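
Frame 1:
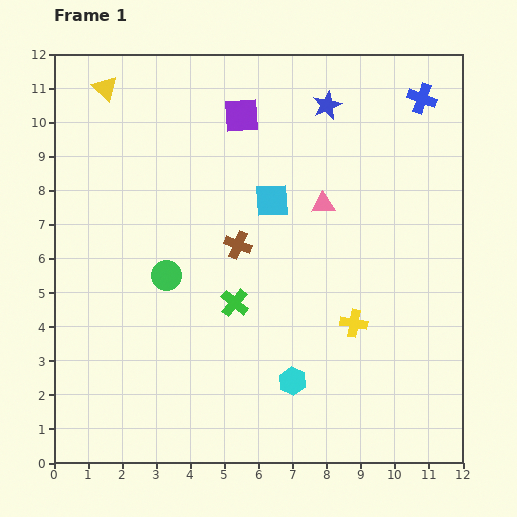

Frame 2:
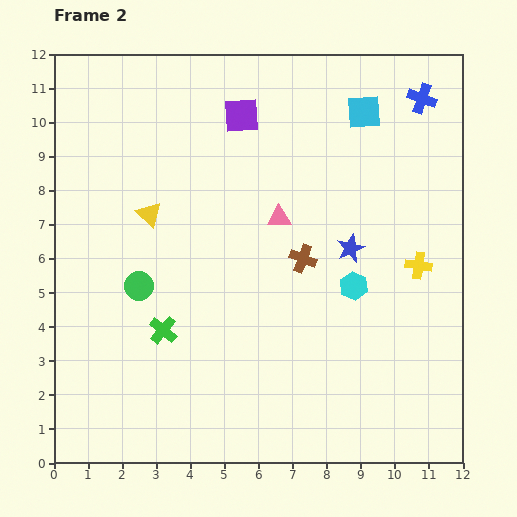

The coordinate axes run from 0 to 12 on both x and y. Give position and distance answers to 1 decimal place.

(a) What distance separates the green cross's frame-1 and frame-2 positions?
2.2

The green cross moved from (5.3, 4.7) to (3.2, 3.9), a distance of √(2.1² + 0.8²) ≈ 2.2.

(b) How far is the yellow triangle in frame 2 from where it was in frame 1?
3.9

The yellow triangle moved from (1.5, 11.0) to (2.8, 7.3), a distance of √(1.3² + 3.7²) ≈ 3.9.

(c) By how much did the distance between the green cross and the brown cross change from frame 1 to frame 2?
+2.9

Distance in frame 1: 1.7. Distance in frame 2: 4.6.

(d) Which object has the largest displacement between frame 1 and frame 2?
the blue star

(moved 4.3; next 3.9)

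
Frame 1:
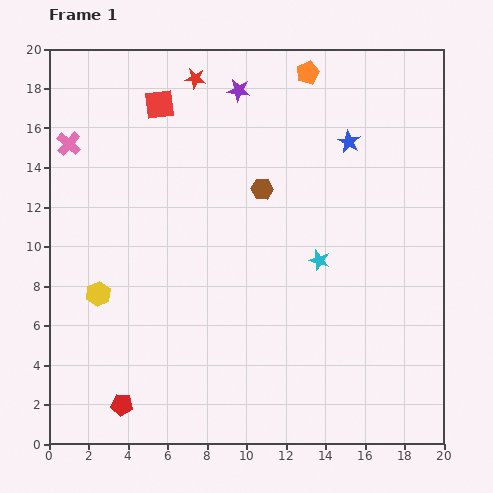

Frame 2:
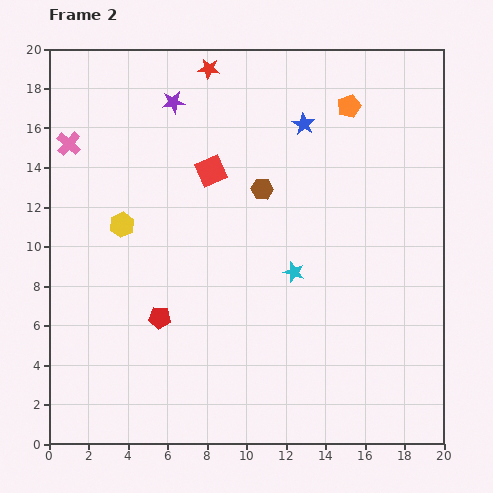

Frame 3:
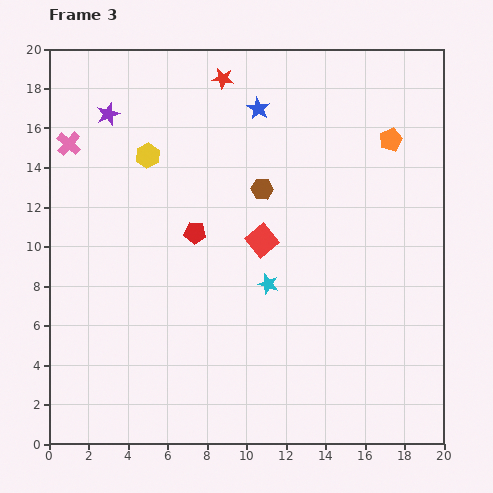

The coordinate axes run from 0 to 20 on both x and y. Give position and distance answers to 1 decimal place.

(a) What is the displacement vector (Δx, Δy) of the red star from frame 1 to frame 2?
(0.7, 0.5)

The red star was at (7.4, 18.5) in frame 1 and (8.1, 19.0) in frame 2.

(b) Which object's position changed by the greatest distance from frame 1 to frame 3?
the red pentagon

(moved 9.5; next 8.6)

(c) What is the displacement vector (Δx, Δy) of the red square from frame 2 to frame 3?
(2.6, -3.5)

The red square was at (8.2, 13.8) in frame 2 and (10.8, 10.3) in frame 3.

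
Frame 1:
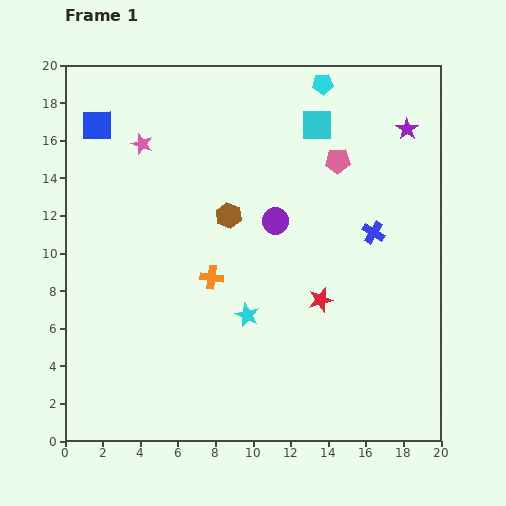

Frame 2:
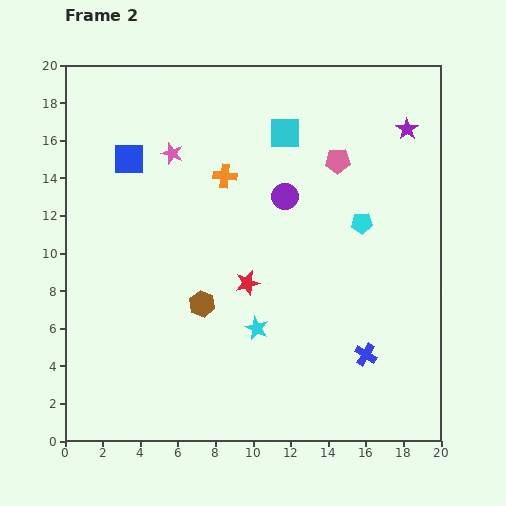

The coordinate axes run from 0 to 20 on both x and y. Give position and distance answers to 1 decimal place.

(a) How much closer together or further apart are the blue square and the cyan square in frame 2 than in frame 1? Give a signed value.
-3.3

Distance in frame 1: 11.7. Distance in frame 2: 8.4.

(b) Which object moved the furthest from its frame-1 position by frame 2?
the cyan pentagon

(moved 7.7; next 6.5)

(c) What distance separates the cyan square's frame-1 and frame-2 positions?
1.7

The cyan square moved from (13.4, 16.8) to (11.7, 16.4), a distance of √(1.7² + 0.4²) ≈ 1.7.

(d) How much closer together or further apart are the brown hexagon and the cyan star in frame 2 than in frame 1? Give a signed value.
-2.2

Distance in frame 1: 5.4. Distance in frame 2: 3.2.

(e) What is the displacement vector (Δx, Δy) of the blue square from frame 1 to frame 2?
(1.7, -1.8)

The blue square was at (1.7, 16.8) in frame 1 and (3.4, 15.0) in frame 2.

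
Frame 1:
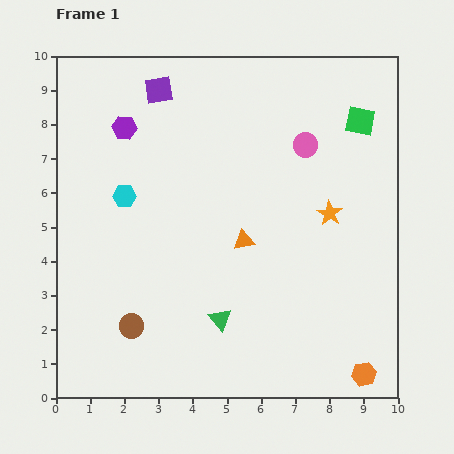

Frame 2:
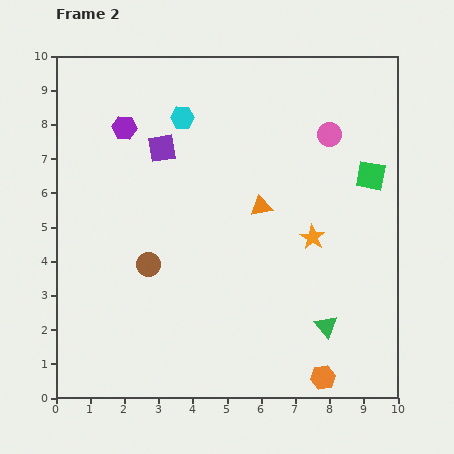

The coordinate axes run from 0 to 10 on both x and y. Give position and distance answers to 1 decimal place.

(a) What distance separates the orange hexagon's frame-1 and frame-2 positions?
1.2

The orange hexagon moved from (9.0, 0.7) to (7.8, 0.6), a distance of √(1.2² + 0.1²) ≈ 1.2.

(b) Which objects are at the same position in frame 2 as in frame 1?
the purple hexagon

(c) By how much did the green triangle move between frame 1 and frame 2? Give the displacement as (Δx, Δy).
(3.1, -0.2)

The green triangle was at (4.8, 2.3) in frame 1 and (7.9, 2.1) in frame 2.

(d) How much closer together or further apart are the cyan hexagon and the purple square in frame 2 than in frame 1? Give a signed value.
-2.2

Distance in frame 1: 3.3. Distance in frame 2: 1.1.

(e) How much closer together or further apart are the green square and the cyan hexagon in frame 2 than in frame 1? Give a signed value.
-1.4

Distance in frame 1: 7.2. Distance in frame 2: 5.8.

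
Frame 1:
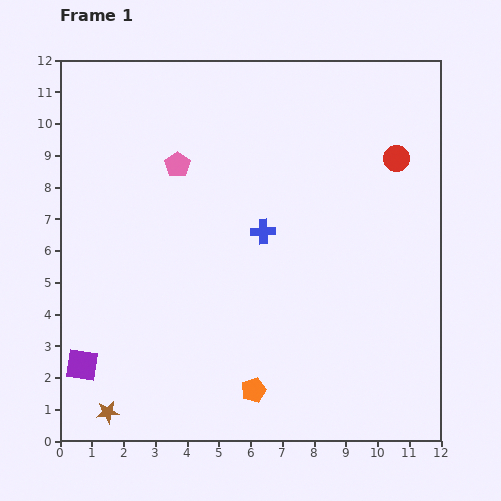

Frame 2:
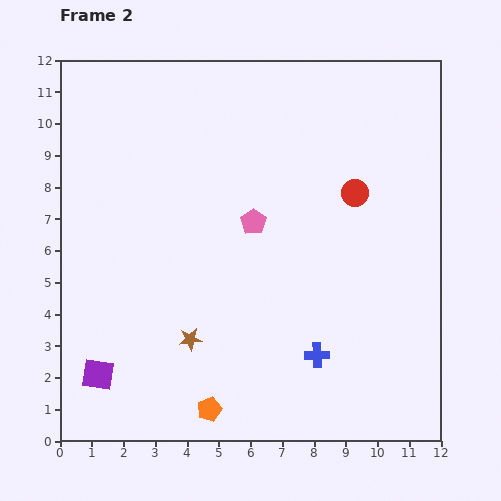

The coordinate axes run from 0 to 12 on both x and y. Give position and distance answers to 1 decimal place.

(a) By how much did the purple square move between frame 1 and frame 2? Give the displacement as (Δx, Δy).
(0.5, -0.3)

The purple square was at (0.7, 2.4) in frame 1 and (1.2, 2.1) in frame 2.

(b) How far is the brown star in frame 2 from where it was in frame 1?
3.5

The brown star moved from (1.5, 0.9) to (4.1, 3.2), a distance of √(2.6² + 2.3²) ≈ 3.5.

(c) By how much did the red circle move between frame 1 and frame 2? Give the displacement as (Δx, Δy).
(-1.3, -1.1)

The red circle was at (10.6, 8.9) in frame 1 and (9.3, 7.8) in frame 2.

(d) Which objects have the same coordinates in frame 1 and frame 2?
none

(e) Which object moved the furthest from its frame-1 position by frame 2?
the blue cross

(moved 4.3; next 3.5)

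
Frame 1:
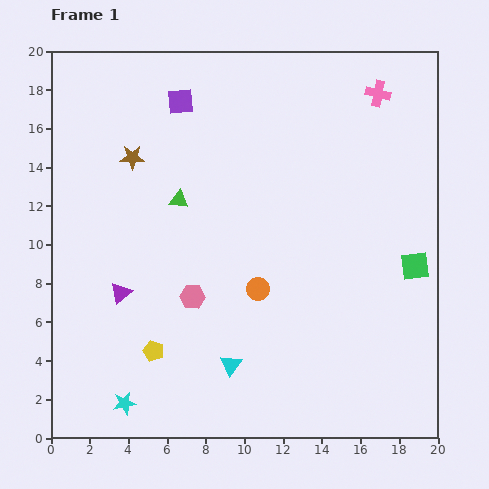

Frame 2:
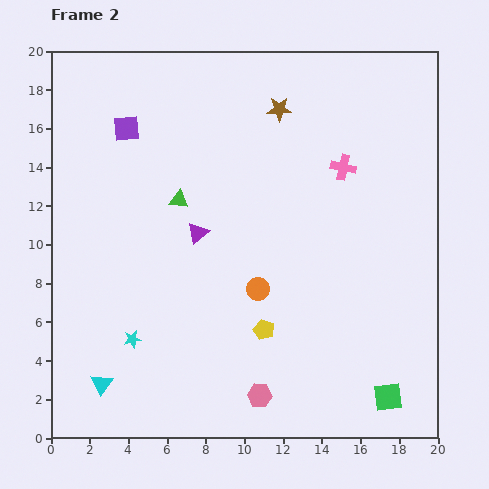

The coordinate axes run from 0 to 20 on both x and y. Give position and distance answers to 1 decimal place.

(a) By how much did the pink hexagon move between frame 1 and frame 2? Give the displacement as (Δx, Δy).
(3.5, -5.1)

The pink hexagon was at (7.3, 7.3) in frame 1 and (10.8, 2.2) in frame 2.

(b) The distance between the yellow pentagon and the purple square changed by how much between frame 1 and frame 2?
-0.4

Distance in frame 1: 13.0. Distance in frame 2: 12.6.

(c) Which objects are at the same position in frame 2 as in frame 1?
the green triangle, the orange circle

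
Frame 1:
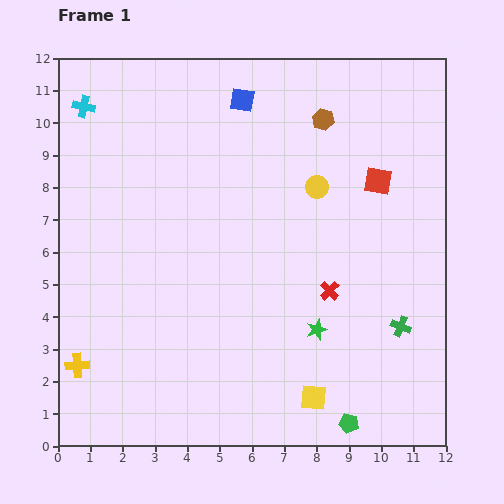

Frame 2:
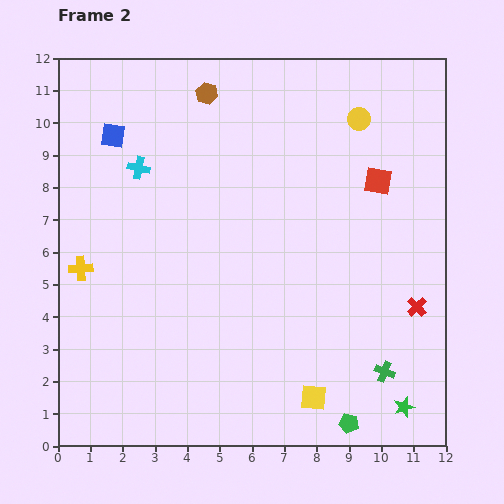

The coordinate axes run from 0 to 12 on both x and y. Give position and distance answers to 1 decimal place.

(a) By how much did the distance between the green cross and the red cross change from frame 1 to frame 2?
-0.3

Distance in frame 1: 2.5. Distance in frame 2: 2.2.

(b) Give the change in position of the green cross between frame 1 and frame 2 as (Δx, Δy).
(-0.5, -1.4)

The green cross was at (10.6, 3.7) in frame 1 and (10.1, 2.3) in frame 2.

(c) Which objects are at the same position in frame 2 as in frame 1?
the red square, the yellow square, the green pentagon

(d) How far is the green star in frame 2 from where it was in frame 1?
3.6

The green star moved from (8.0, 3.6) to (10.7, 1.2), a distance of √(2.7² + 2.4²) ≈ 3.6.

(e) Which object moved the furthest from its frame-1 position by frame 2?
the blue square

(moved 4.1; next 3.7)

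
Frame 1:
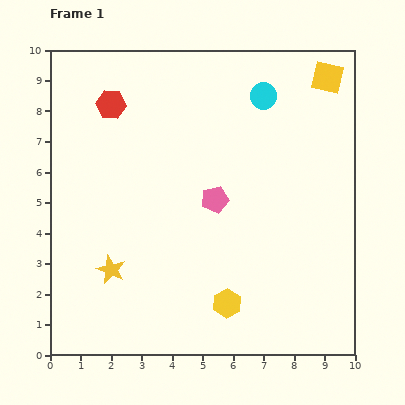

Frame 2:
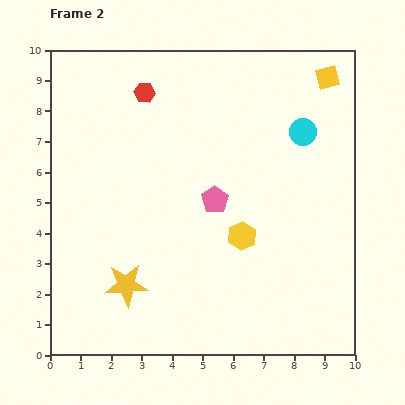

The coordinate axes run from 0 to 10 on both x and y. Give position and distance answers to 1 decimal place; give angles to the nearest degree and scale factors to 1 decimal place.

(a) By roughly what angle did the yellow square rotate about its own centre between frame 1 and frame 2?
29° counter-clockwise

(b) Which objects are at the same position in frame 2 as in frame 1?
the yellow square, the pink pentagon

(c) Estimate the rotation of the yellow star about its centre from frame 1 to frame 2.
28° counter-clockwise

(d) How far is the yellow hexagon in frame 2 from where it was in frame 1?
2.3

The yellow hexagon moved from (5.8, 1.7) to (6.3, 3.9), a distance of √(0.5² + 2.2²) ≈ 2.3.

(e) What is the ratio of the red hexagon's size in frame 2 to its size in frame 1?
0.7×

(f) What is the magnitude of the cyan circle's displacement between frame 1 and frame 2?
1.8

The cyan circle moved from (7.0, 8.5) to (8.3, 7.3), a distance of √(1.3² + 1.2²) ≈ 1.8.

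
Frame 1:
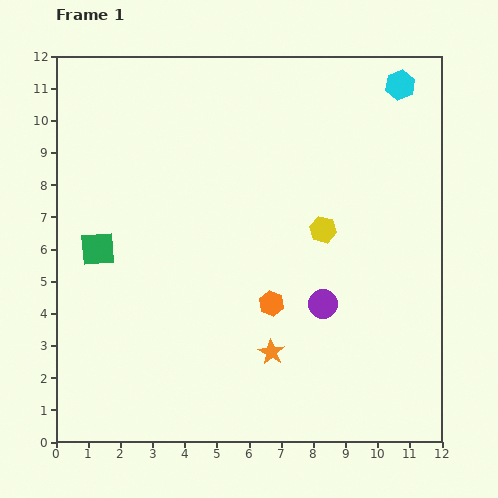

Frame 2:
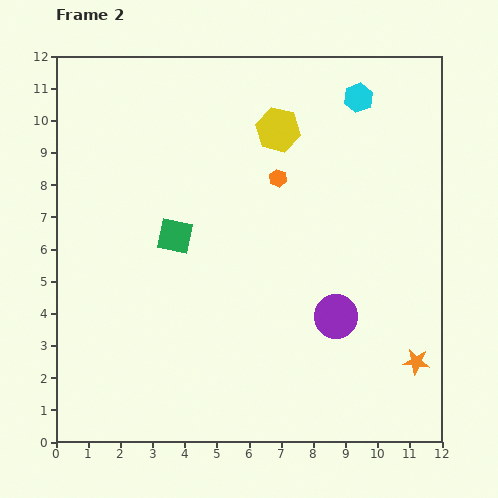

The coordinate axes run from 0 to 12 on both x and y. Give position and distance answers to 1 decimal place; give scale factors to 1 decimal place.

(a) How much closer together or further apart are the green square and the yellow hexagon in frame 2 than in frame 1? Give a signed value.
-2.4

Distance in frame 1: 7.0. Distance in frame 2: 4.6.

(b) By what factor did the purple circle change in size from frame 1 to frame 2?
1.5×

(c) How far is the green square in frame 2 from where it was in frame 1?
2.4

The green square moved from (1.3, 6.0) to (3.7, 6.4), a distance of √(2.4² + 0.4²) ≈ 2.4.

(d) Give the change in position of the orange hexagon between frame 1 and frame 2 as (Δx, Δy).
(0.2, 3.9)

The orange hexagon was at (6.7, 4.3) in frame 1 and (6.9, 8.2) in frame 2.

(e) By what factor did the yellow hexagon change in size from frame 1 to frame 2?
1.7×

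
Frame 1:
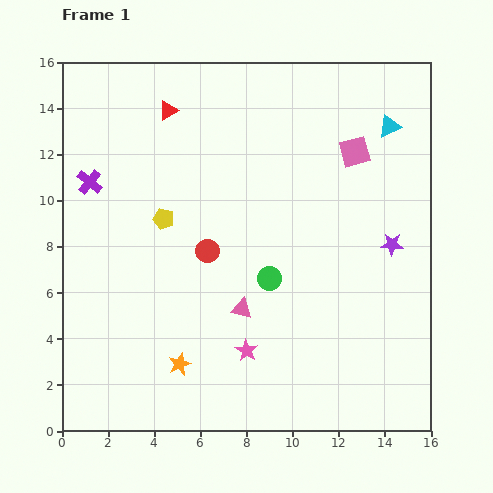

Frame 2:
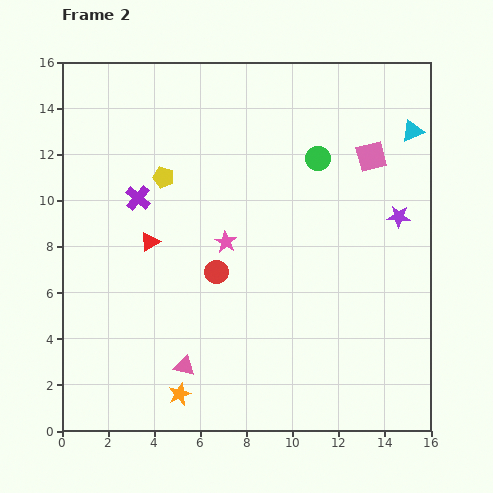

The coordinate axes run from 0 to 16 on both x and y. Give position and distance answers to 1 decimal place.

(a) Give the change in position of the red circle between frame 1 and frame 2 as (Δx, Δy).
(0.4, -0.9)

The red circle was at (6.3, 7.8) in frame 1 and (6.7, 6.9) in frame 2.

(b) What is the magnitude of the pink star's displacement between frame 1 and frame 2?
4.8

The pink star moved from (8.0, 3.5) to (7.1, 8.2), a distance of √(0.9² + 4.7²) ≈ 4.8.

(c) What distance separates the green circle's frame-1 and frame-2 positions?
5.6

The green circle moved from (9.0, 6.6) to (11.1, 11.8), a distance of √(2.1² + 5.2²) ≈ 5.6.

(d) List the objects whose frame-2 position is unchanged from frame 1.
none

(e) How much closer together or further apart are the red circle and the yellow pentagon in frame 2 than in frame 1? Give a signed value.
+2.3

Distance in frame 1: 2.4. Distance in frame 2: 4.7.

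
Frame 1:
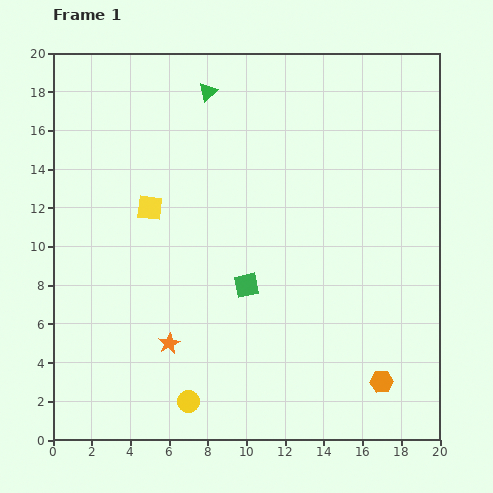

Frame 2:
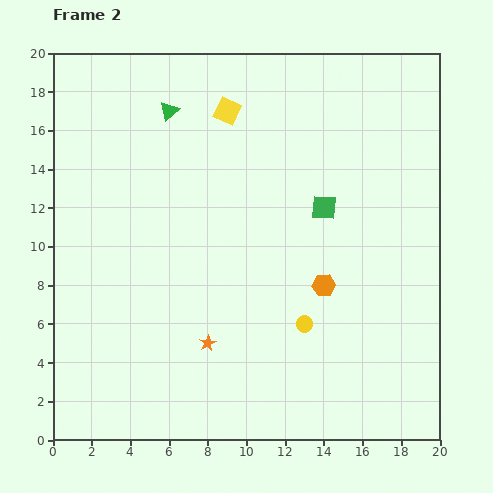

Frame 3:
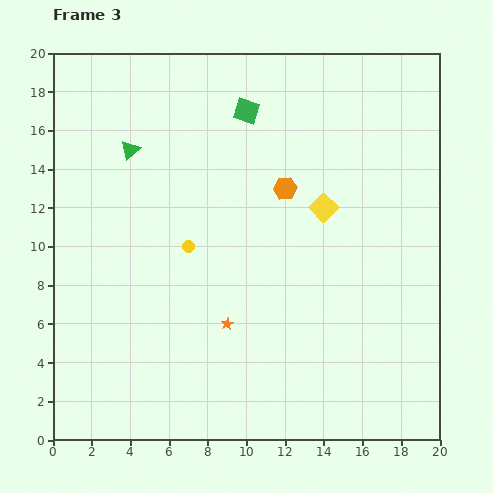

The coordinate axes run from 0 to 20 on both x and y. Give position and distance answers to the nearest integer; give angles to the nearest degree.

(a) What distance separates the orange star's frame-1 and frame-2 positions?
2

The orange star moved from (6, 5) to (8, 5), a distance of √(2² + 0²) ≈ 2.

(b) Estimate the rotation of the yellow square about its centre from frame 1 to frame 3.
39° clockwise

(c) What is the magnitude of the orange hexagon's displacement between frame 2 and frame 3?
5

The orange hexagon moved from (14, 8) to (12, 13), a distance of √(2² + 5²) ≈ 5.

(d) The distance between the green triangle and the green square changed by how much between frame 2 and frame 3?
-3

Distance in frame 2: 9. Distance in frame 3: 6.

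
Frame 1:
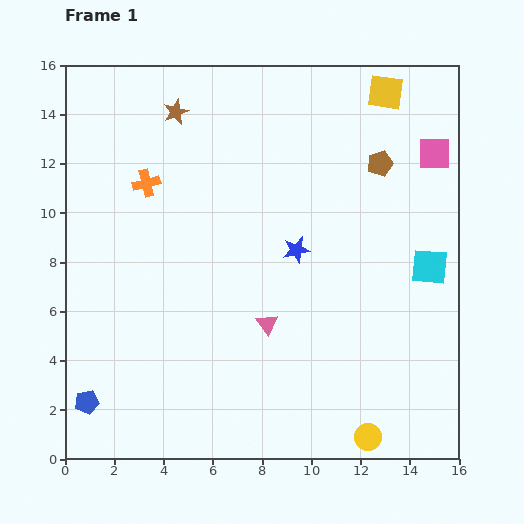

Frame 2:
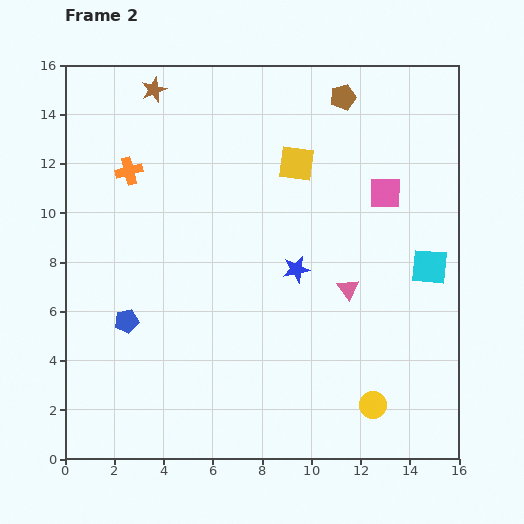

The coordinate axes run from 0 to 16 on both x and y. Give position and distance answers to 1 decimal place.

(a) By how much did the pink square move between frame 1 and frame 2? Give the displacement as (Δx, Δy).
(-2.0, -1.6)

The pink square was at (15.0, 12.4) in frame 1 and (13.0, 10.8) in frame 2.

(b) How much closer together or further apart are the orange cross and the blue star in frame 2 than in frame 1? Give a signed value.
+1.2

Distance in frame 1: 6.7. Distance in frame 2: 7.9.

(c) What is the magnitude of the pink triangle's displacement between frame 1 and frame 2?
3.6

The pink triangle moved from (8.2, 5.5) to (11.5, 6.9), a distance of √(3.3² + 1.4²) ≈ 3.6.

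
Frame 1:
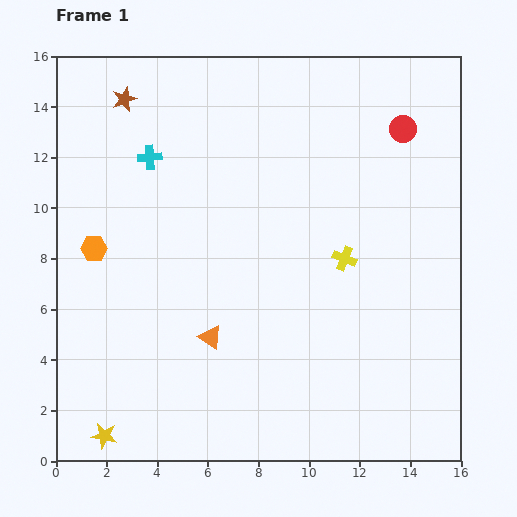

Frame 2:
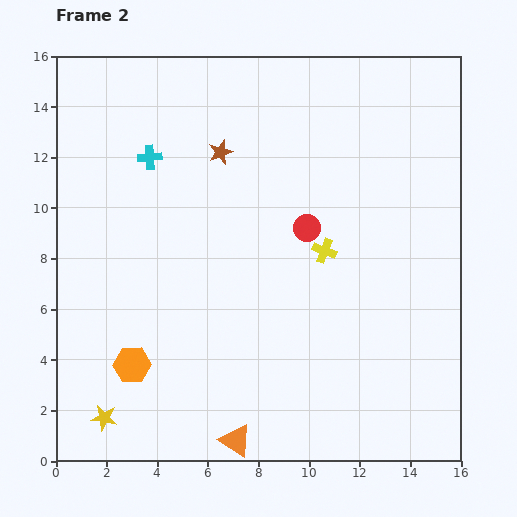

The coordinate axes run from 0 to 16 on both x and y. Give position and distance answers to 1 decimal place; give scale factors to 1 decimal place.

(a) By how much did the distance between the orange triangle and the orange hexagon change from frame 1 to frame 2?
-0.7

Distance in frame 1: 5.8. Distance in frame 2: 5.1.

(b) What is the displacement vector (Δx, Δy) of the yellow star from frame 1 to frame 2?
(0.0, 0.7)

The yellow star was at (1.9, 1.0) in frame 1 and (1.9, 1.7) in frame 2.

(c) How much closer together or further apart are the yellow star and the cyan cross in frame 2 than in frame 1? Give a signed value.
-0.6

Distance in frame 1: 11.1. Distance in frame 2: 10.5.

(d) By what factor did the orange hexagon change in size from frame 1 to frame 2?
1.4×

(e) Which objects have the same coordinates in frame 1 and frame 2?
the cyan cross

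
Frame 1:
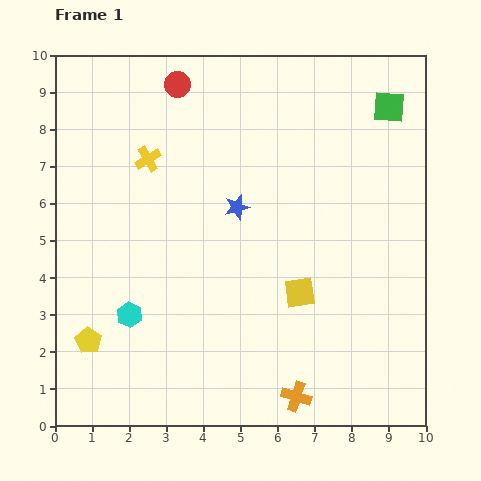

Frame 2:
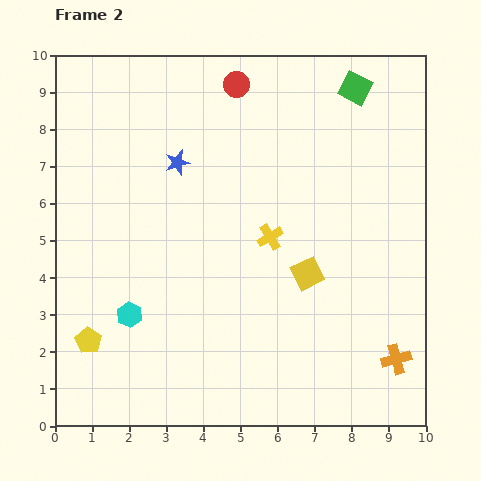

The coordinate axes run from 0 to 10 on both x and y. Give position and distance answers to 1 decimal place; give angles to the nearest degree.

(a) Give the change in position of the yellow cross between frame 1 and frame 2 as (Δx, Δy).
(3.3, -2.1)

The yellow cross was at (2.5, 7.2) in frame 1 and (5.8, 5.1) in frame 2.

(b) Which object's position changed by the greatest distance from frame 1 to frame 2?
the yellow cross

(moved 3.9; next 2.9)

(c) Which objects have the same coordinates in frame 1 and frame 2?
the cyan hexagon, the yellow pentagon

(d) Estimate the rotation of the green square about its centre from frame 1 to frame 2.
24° clockwise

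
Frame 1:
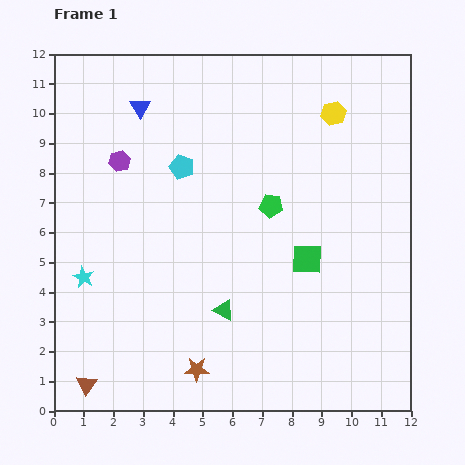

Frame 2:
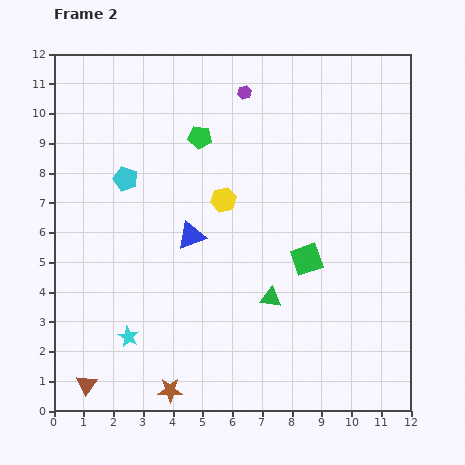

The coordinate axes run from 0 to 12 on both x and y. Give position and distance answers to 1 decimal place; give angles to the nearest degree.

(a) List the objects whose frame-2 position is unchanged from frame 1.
the green square, the brown triangle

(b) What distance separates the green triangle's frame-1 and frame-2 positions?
1.6

The green triangle moved from (5.7, 3.4) to (7.3, 3.8), a distance of √(1.6² + 0.4²) ≈ 1.6.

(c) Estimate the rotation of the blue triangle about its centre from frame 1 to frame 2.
40° clockwise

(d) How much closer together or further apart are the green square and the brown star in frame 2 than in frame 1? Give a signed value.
+1.2

Distance in frame 1: 5.2. Distance in frame 2: 6.4.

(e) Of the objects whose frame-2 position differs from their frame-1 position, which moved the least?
the brown star

(moved 1.1)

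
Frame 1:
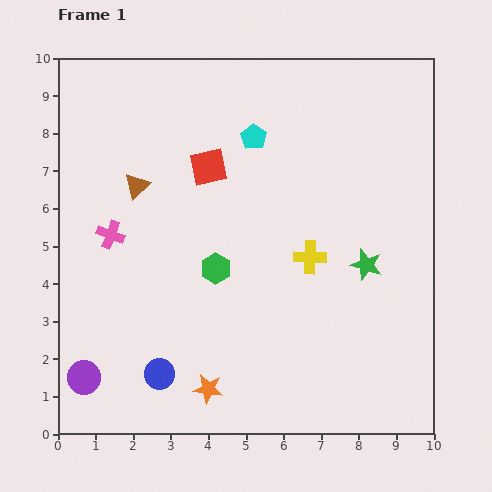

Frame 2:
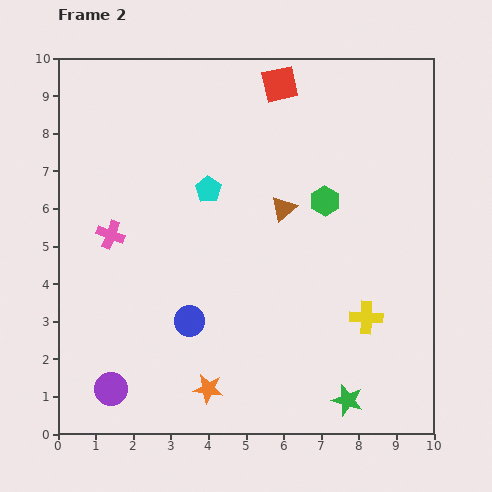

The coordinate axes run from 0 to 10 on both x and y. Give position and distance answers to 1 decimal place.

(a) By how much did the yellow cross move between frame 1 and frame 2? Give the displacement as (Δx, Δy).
(1.5, -1.6)

The yellow cross was at (6.7, 4.7) in frame 1 and (8.2, 3.1) in frame 2.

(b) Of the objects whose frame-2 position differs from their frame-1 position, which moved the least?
the purple circle

(moved 0.8)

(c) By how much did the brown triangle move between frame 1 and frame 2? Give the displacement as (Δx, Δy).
(3.9, -0.6)

The brown triangle was at (2.1, 6.6) in frame 1 and (6.0, 6.0) in frame 2.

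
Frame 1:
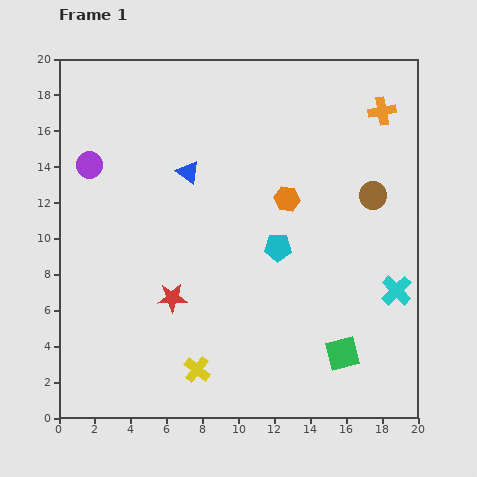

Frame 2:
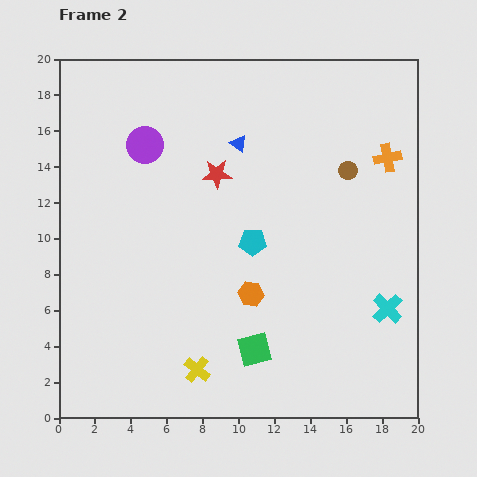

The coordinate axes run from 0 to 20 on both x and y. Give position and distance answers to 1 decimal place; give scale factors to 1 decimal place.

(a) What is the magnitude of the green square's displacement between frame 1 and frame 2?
4.9

The green square moved from (15.8, 3.6) to (10.9, 3.8), a distance of √(4.9² + 0.2²) ≈ 4.9.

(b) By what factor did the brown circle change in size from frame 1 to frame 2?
0.7×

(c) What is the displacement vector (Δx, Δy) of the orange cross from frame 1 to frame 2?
(0.3, -2.6)

The orange cross was at (18.0, 17.1) in frame 1 and (18.3, 14.5) in frame 2.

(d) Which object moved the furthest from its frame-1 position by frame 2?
the red star

(moved 7.3; next 5.7)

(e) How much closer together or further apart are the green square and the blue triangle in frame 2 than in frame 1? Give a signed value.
-1.8

Distance in frame 1: 13.3. Distance in frame 2: 11.5.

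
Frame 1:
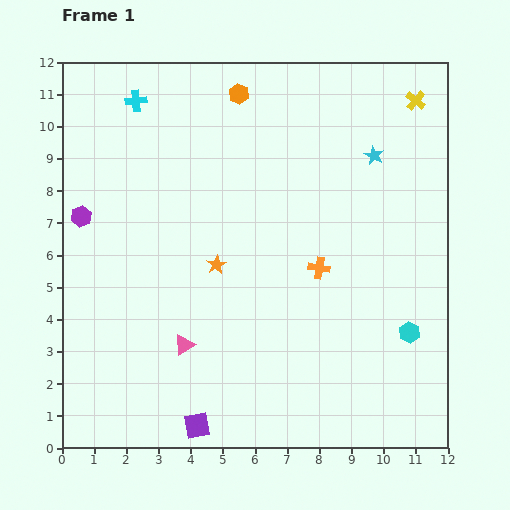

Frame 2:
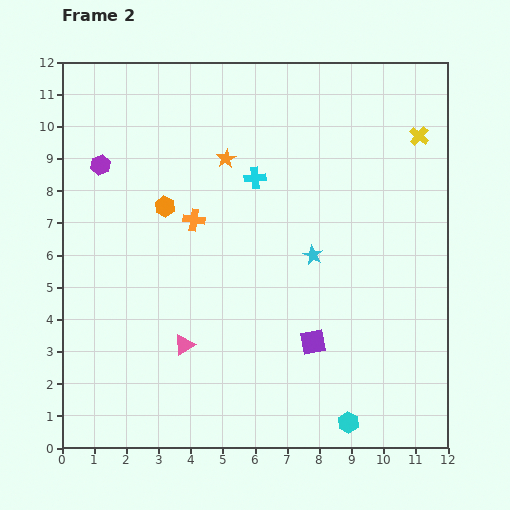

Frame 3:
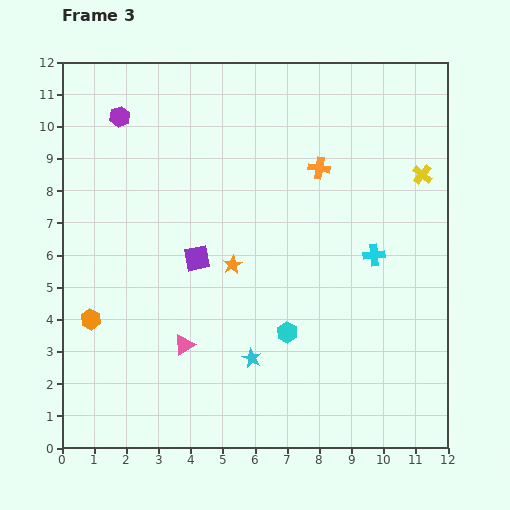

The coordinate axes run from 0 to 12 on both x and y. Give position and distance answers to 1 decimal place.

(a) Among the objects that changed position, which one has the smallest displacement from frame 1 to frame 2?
the yellow cross

(moved 1.1)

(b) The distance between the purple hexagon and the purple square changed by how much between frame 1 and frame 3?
-2.4

Distance in frame 1: 7.4. Distance in frame 3: 5.0.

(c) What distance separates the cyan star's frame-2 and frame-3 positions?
3.7

The cyan star moved from (7.8, 6.0) to (5.9, 2.8), a distance of √(1.9² + 3.2²) ≈ 3.7.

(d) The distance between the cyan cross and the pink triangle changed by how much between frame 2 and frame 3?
+0.9

Distance in frame 2: 5.6. Distance in frame 3: 6.5.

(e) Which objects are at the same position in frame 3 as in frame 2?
the pink triangle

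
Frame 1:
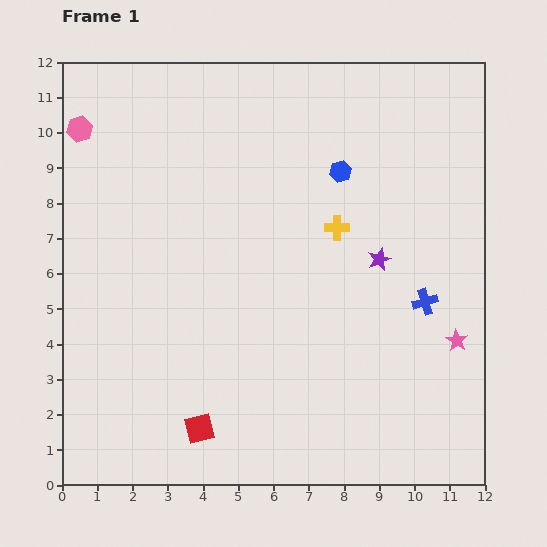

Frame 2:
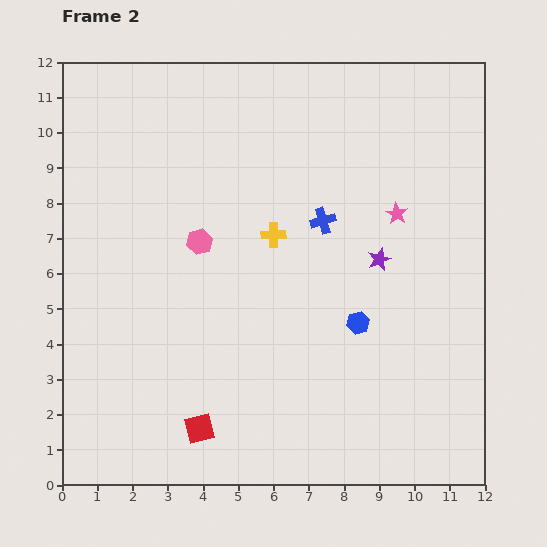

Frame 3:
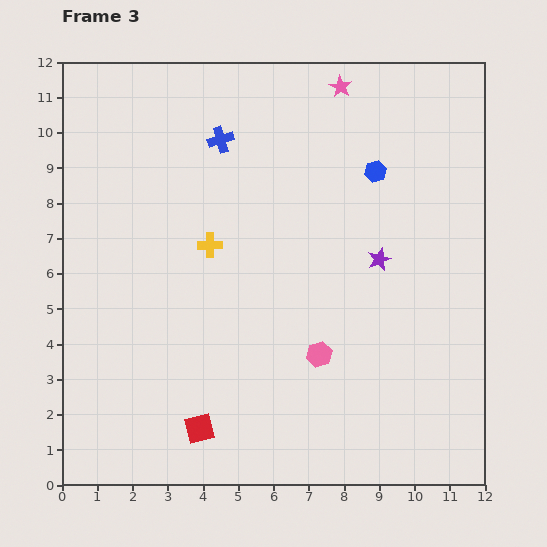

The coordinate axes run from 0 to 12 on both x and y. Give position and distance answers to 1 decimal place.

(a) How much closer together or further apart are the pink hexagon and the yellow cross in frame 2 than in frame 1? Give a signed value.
-5.7

Distance in frame 1: 7.8. Distance in frame 2: 2.1.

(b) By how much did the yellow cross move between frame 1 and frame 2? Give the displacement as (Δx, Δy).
(-1.8, -0.2)

The yellow cross was at (7.8, 7.3) in frame 1 and (6.0, 7.1) in frame 2.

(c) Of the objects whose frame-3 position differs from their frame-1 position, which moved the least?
the blue hexagon

(moved 1.0)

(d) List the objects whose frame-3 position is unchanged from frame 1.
the red square, the purple star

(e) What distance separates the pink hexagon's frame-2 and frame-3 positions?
4.7

The pink hexagon moved from (3.9, 6.9) to (7.3, 3.7), a distance of √(3.4² + 3.2²) ≈ 4.7.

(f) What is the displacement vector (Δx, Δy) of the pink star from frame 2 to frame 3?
(-1.6, 3.6)

The pink star was at (9.5, 7.7) in frame 2 and (7.9, 11.3) in frame 3.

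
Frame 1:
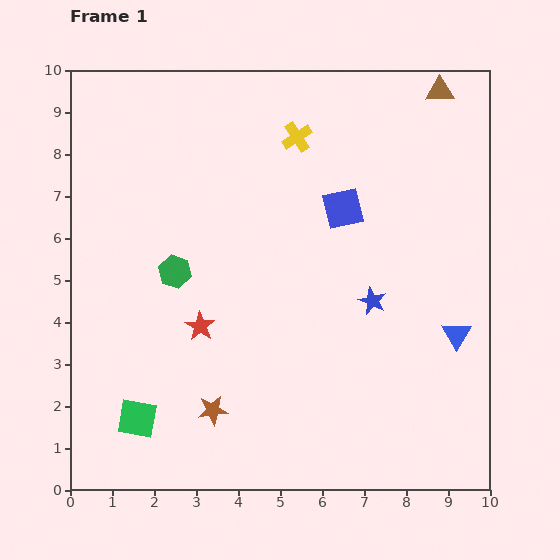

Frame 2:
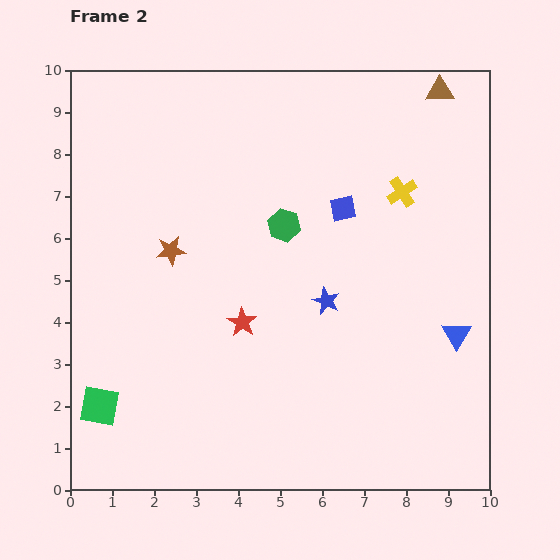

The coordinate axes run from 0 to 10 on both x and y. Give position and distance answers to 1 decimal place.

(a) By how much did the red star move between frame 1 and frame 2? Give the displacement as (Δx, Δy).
(1.0, 0.1)

The red star was at (3.1, 3.9) in frame 1 and (4.1, 4.0) in frame 2.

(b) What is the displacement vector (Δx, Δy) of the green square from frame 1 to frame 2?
(-0.9, 0.3)

The green square was at (1.6, 1.7) in frame 1 and (0.7, 2.0) in frame 2.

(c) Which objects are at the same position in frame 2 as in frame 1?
the blue square, the blue triangle, the brown triangle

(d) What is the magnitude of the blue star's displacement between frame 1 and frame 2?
1.1

The blue star moved from (7.2, 4.5) to (6.1, 4.5), a distance of √(1.1² + 0.0²) ≈ 1.1.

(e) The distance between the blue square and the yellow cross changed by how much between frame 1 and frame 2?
-0.5

Distance in frame 1: 2.0. Distance in frame 2: 1.5.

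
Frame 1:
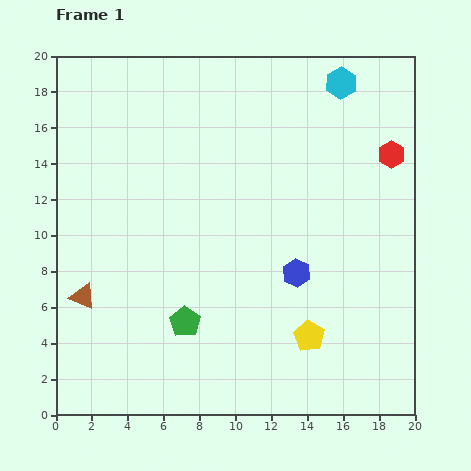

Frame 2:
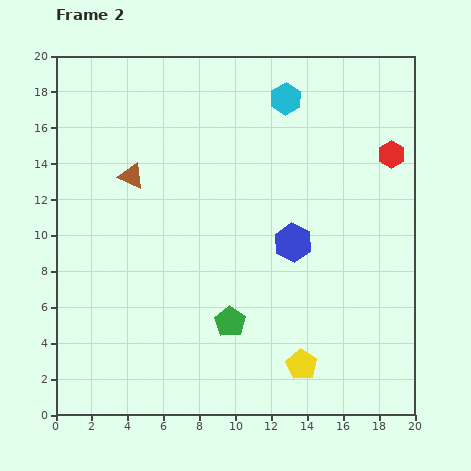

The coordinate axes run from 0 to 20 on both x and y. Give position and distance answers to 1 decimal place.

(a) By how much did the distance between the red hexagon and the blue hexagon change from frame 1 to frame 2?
-1.1

Distance in frame 1: 8.5. Distance in frame 2: 7.4.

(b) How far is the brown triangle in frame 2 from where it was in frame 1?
7.2

The brown triangle moved from (1.5, 6.6) to (4.2, 13.3), a distance of √(2.7² + 6.7²) ≈ 7.2.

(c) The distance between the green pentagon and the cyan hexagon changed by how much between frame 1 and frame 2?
-3.1

Distance in frame 1: 15.9. Distance in frame 2: 12.8.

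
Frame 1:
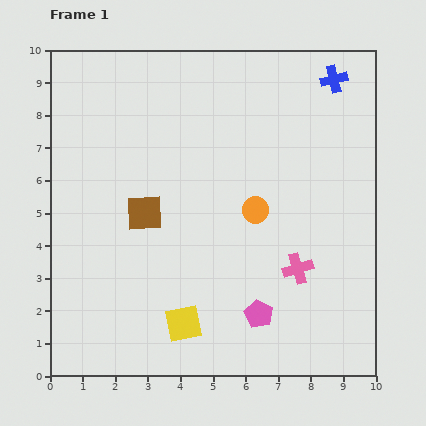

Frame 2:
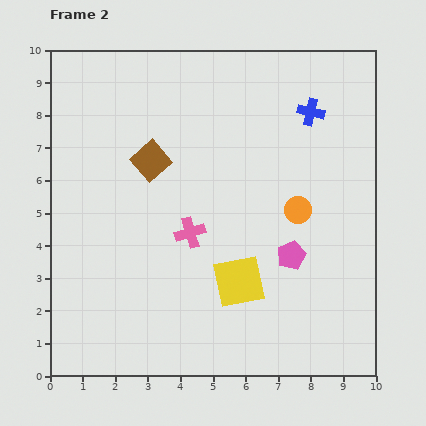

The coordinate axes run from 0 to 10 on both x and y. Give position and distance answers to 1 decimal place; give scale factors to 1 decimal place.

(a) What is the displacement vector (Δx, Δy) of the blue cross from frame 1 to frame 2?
(-0.7, -1.0)

The blue cross was at (8.7, 9.1) in frame 1 and (8.0, 8.1) in frame 2.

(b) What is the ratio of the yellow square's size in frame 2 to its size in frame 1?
1.4×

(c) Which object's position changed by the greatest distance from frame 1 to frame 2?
the pink cross

(moved 3.5; next 2.1)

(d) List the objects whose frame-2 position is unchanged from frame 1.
none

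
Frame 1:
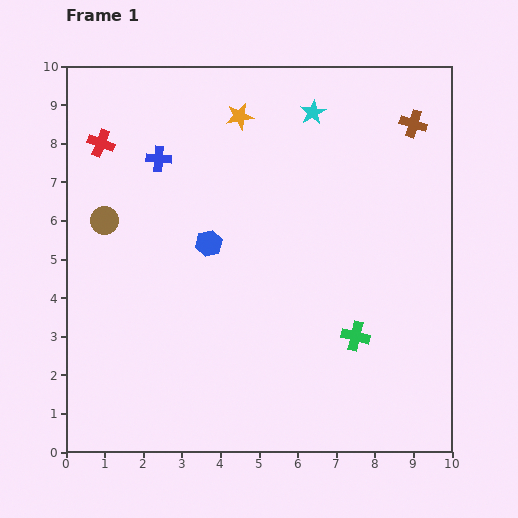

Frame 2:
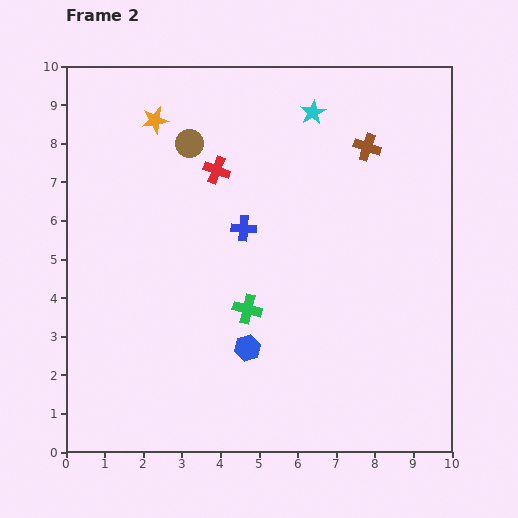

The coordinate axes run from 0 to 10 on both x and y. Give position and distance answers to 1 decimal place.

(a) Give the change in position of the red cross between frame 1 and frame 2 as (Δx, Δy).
(3.0, -0.7)

The red cross was at (0.9, 8.0) in frame 1 and (3.9, 7.3) in frame 2.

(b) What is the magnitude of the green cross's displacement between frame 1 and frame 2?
2.9

The green cross moved from (7.5, 3.0) to (4.7, 3.7), a distance of √(2.8² + 0.7²) ≈ 2.9.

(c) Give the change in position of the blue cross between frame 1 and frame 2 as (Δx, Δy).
(2.2, -1.8)

The blue cross was at (2.4, 7.6) in frame 1 and (4.6, 5.8) in frame 2.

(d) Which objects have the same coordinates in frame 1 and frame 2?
the cyan star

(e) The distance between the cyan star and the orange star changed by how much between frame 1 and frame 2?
+2.2

Distance in frame 1: 1.9. Distance in frame 2: 4.1.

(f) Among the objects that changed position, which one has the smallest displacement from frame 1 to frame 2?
the brown cross

(moved 1.3)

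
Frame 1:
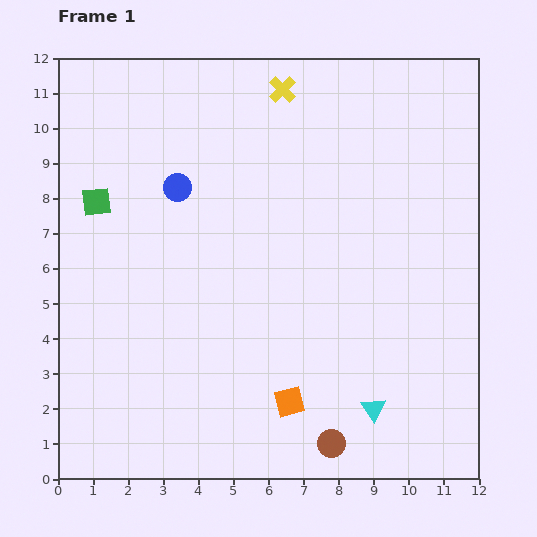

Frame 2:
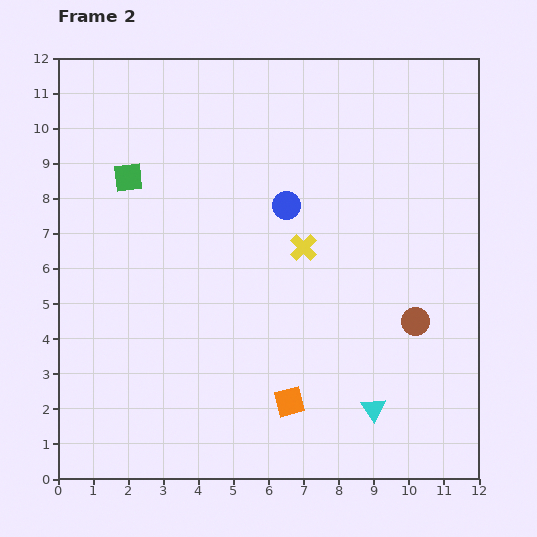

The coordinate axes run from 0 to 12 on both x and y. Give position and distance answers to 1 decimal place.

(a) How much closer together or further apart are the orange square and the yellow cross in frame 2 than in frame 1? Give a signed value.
-4.5

Distance in frame 1: 8.9. Distance in frame 2: 4.4.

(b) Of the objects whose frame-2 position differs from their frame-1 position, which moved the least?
the green square

(moved 1.1)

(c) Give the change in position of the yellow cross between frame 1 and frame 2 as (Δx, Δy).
(0.6, -4.5)

The yellow cross was at (6.4, 11.1) in frame 1 and (7.0, 6.6) in frame 2.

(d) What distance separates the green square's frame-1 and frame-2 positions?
1.1

The green square moved from (1.1, 7.9) to (2.0, 8.6), a distance of √(0.9² + 0.7²) ≈ 1.1.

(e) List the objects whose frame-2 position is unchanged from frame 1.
the cyan triangle, the orange square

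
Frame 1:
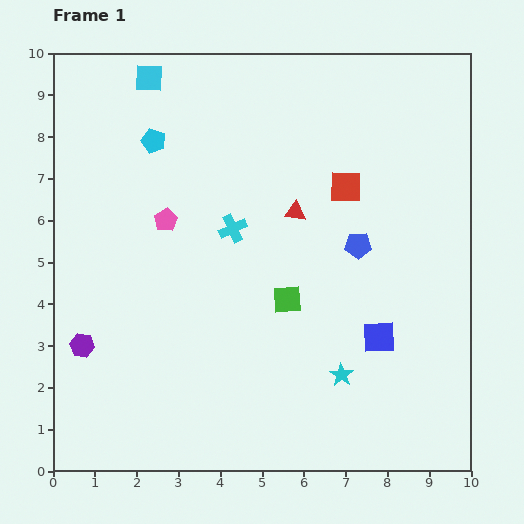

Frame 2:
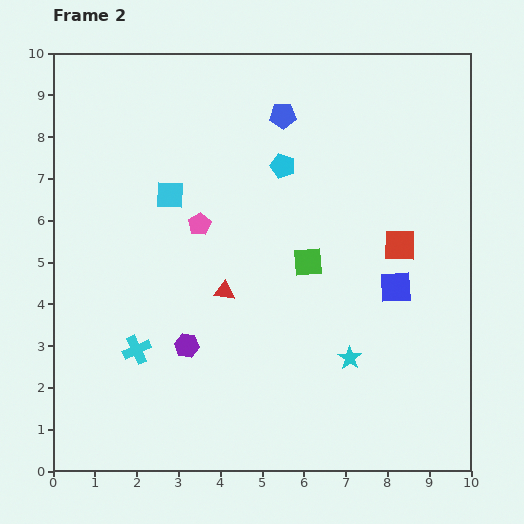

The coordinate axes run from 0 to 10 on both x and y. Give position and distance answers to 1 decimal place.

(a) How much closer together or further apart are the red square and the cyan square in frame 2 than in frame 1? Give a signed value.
+0.2

Distance in frame 1: 5.4. Distance in frame 2: 5.6.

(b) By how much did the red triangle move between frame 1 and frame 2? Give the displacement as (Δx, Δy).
(-1.7, -1.9)

The red triangle was at (5.8, 6.2) in frame 1 and (4.1, 4.3) in frame 2.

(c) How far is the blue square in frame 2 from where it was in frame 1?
1.3

The blue square moved from (7.8, 3.2) to (8.2, 4.4), a distance of √(0.4² + 1.2²) ≈ 1.3.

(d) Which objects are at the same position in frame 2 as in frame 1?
none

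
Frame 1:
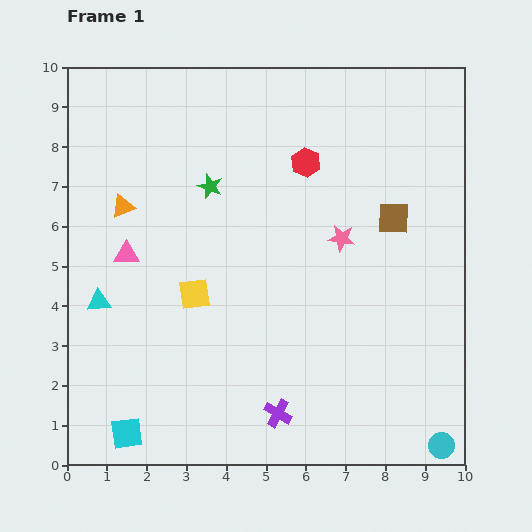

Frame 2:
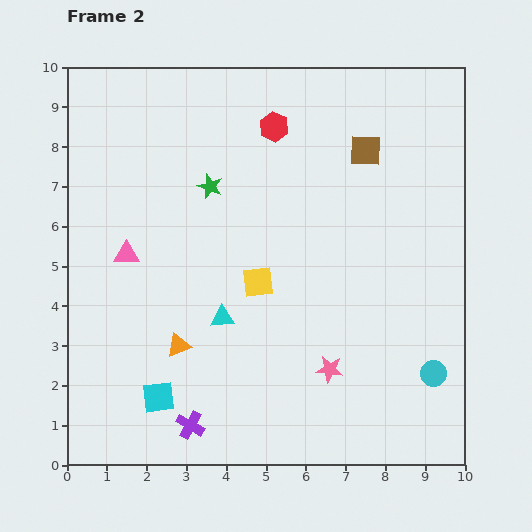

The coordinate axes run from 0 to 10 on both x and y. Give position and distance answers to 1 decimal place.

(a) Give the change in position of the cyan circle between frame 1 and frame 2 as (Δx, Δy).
(-0.2, 1.8)

The cyan circle was at (9.4, 0.5) in frame 1 and (9.2, 2.3) in frame 2.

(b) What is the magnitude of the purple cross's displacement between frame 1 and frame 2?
2.2

The purple cross moved from (5.3, 1.3) to (3.1, 1.0), a distance of √(2.2² + 0.3²) ≈ 2.2.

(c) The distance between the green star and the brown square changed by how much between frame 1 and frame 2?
-0.7

Distance in frame 1: 4.7. Distance in frame 2: 4.0.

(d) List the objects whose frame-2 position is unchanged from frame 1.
the green star, the pink triangle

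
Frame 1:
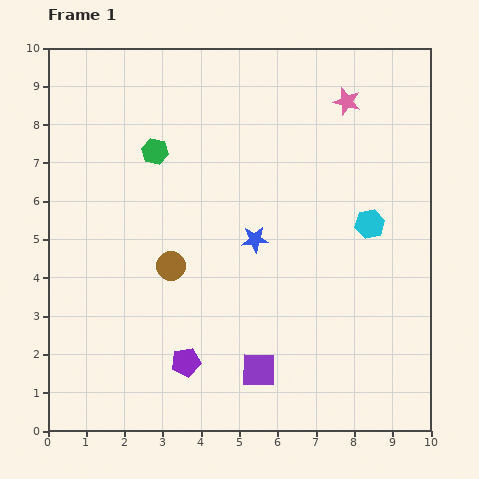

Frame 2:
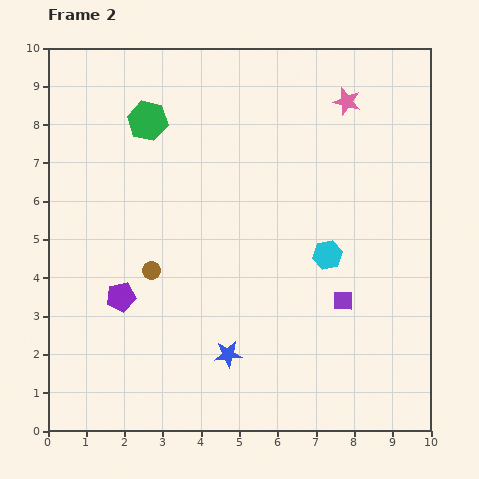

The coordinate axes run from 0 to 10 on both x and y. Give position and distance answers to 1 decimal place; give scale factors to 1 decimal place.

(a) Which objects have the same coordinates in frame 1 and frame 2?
the pink star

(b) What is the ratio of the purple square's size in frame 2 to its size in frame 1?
0.6×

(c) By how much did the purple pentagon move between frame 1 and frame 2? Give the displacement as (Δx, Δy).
(-1.7, 1.7)

The purple pentagon was at (3.6, 1.8) in frame 1 and (1.9, 3.5) in frame 2.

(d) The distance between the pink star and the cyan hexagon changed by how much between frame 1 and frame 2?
+0.7

Distance in frame 1: 3.3. Distance in frame 2: 4.0.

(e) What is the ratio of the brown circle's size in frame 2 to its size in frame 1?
0.6×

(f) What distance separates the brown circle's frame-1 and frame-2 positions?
0.5

The brown circle moved from (3.2, 4.3) to (2.7, 4.2), a distance of √(0.5² + 0.1²) ≈ 0.5.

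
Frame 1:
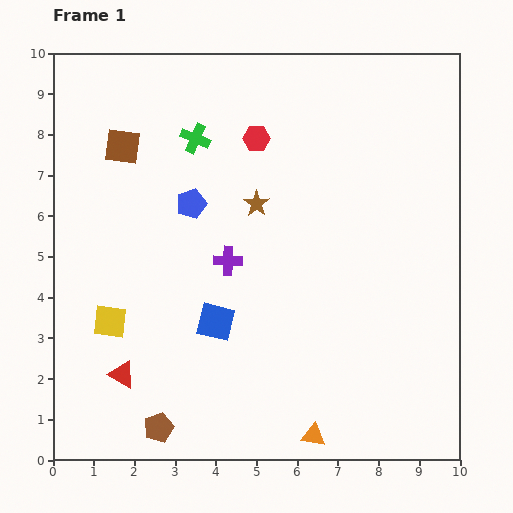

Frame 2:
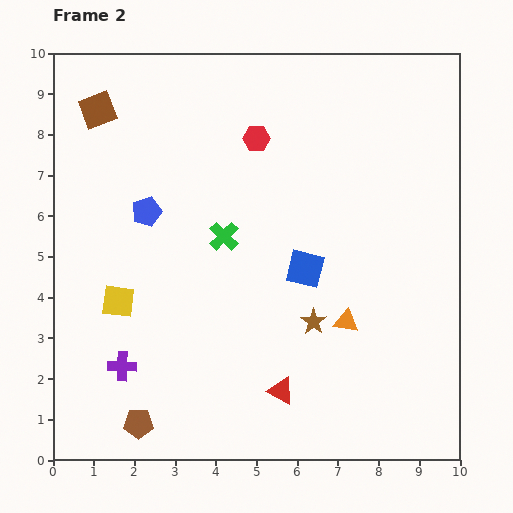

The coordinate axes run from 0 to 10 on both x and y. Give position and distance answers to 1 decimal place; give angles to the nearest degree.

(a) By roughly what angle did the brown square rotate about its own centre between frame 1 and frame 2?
28° counter-clockwise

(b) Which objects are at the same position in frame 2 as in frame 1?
the red hexagon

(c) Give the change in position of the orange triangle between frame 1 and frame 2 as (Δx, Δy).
(0.8, 2.8)

The orange triangle was at (6.4, 0.6) in frame 1 and (7.2, 3.4) in frame 2.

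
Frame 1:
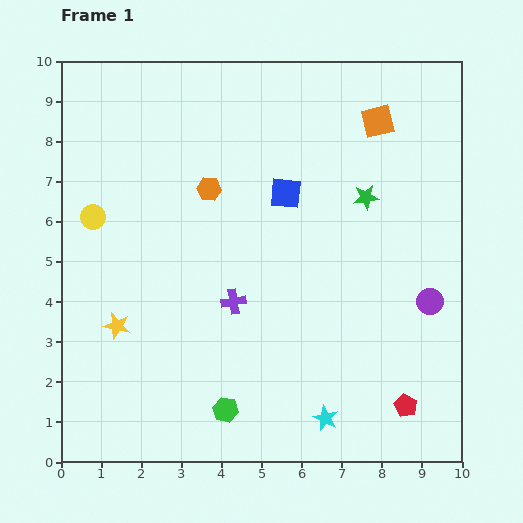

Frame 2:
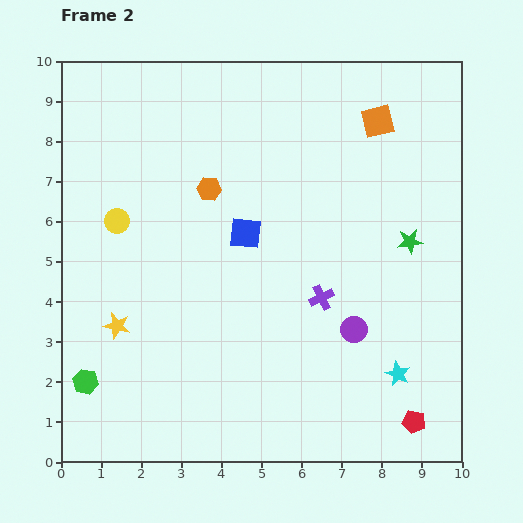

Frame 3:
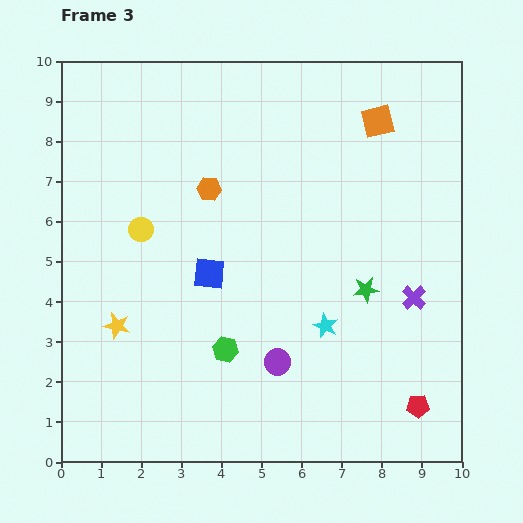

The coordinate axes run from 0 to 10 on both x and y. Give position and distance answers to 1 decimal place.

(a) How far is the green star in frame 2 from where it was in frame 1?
1.6

The green star moved from (7.6, 6.6) to (8.7, 5.5), a distance of √(1.1² + 1.1²) ≈ 1.6.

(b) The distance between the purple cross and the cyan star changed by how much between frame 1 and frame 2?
-1.0

Distance in frame 1: 3.7. Distance in frame 2: 2.7.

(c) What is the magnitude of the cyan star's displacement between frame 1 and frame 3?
2.3

The cyan star moved from (6.6, 1.1) to (6.6, 3.4), a distance of √(0.0² + 2.3²) ≈ 2.3.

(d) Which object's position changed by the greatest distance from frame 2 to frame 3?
the green hexagon

(moved 3.6; next 2.3)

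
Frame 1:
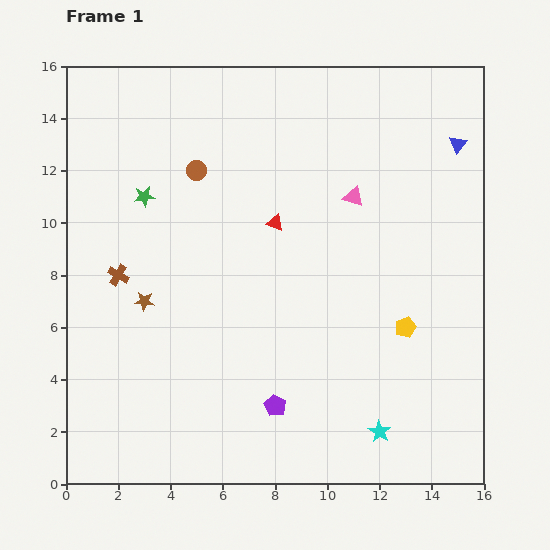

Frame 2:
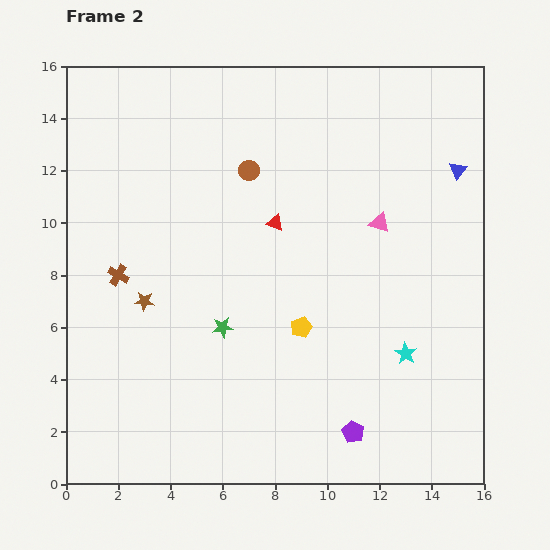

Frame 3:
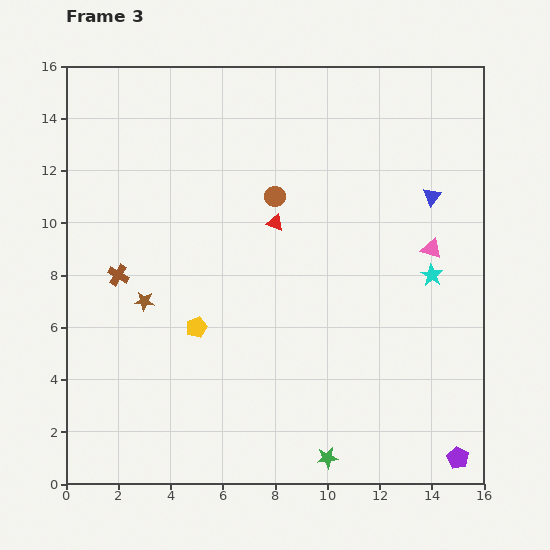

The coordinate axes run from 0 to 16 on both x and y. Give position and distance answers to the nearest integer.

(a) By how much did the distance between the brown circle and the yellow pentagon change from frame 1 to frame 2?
-4

Distance in frame 1: 10. Distance in frame 2: 6.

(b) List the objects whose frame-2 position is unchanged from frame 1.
the brown star, the brown cross, the red triangle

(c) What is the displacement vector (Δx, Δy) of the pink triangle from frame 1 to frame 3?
(3, -2)

The pink triangle was at (11, 11) in frame 1 and (14, 9) in frame 3.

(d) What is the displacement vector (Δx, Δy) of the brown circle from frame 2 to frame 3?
(1, -1)

The brown circle was at (7, 12) in frame 2 and (8, 11) in frame 3.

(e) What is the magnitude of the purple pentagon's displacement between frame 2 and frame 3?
4

The purple pentagon moved from (11, 2) to (15, 1), a distance of √(4² + 1²) ≈ 4.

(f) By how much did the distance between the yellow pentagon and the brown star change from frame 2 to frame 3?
-4

Distance in frame 2: 6. Distance in frame 3: 2.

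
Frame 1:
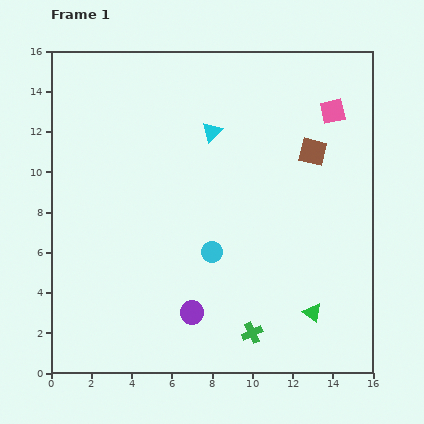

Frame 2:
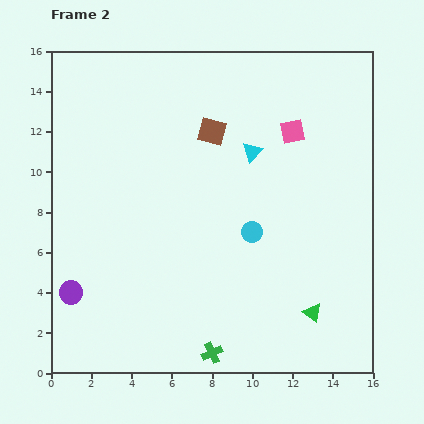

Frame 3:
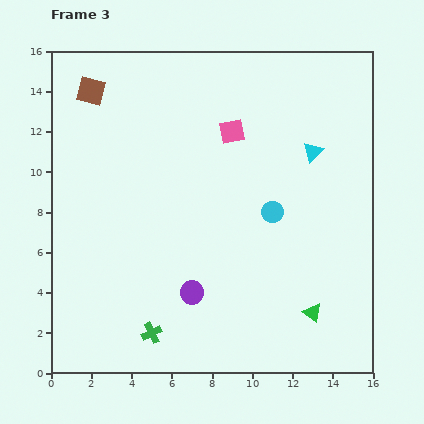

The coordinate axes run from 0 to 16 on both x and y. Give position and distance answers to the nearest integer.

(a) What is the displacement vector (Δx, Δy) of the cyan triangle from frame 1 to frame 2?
(2, -1)

The cyan triangle was at (8, 12) in frame 1 and (10, 11) in frame 2.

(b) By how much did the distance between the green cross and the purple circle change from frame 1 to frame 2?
+5

Distance in frame 1: 3. Distance in frame 2: 8.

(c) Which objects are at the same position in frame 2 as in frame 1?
the green triangle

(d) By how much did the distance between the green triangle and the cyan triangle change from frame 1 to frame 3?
-2

Distance in frame 1: 10. Distance in frame 3: 8.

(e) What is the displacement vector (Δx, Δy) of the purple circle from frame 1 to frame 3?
(0, 1)

The purple circle was at (7, 3) in frame 1 and (7, 4) in frame 3.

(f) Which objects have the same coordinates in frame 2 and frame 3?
the green triangle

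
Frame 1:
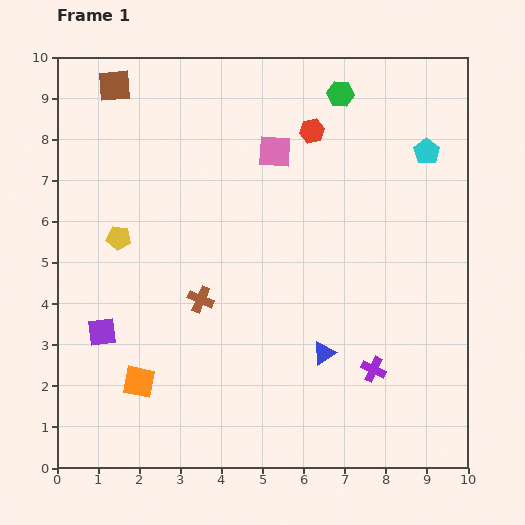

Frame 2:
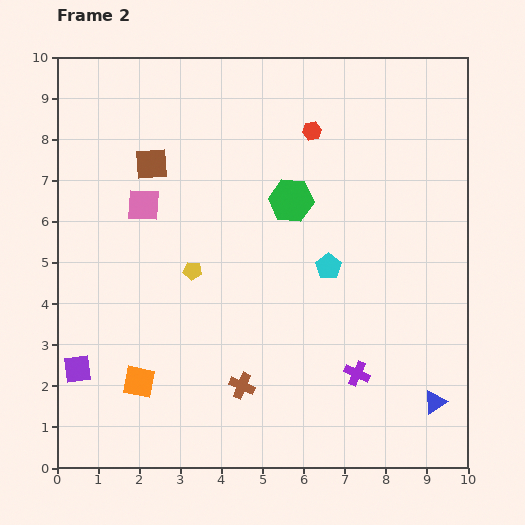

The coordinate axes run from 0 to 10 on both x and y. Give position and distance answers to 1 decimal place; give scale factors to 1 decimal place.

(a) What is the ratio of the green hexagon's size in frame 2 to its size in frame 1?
1.7×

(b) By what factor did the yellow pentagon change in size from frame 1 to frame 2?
0.8×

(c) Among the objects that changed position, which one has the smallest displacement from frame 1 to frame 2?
the purple cross

(moved 0.4)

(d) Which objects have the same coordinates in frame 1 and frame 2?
the red hexagon, the orange square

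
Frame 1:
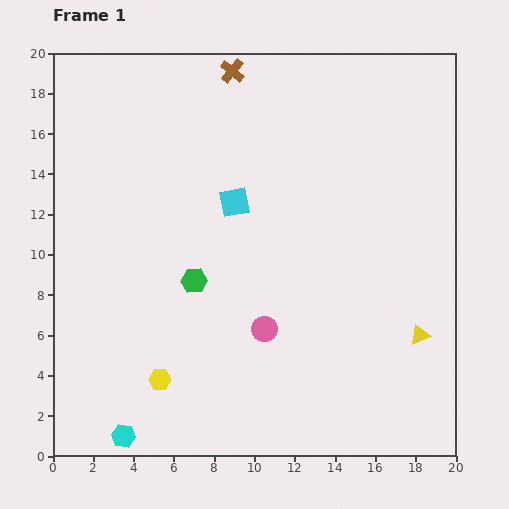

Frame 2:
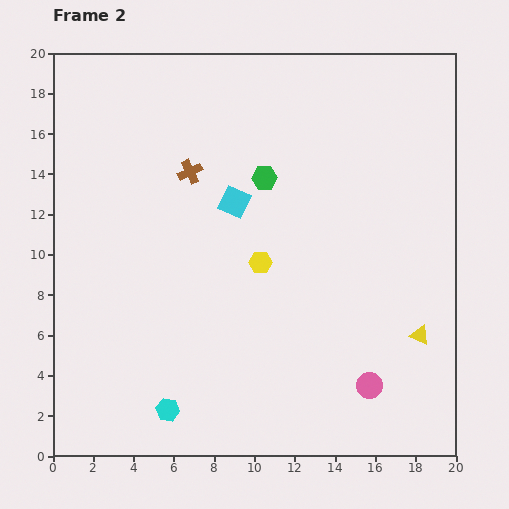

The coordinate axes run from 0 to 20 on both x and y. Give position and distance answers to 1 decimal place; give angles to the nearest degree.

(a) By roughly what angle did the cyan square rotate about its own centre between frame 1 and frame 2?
36° clockwise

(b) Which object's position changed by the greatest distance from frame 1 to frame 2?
the yellow hexagon

(moved 7.7; next 6.2)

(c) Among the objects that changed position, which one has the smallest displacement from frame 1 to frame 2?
the cyan hexagon

(moved 2.6)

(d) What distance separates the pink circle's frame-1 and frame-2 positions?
5.9

The pink circle moved from (10.5, 6.3) to (15.7, 3.5), a distance of √(5.2² + 2.8²) ≈ 5.9.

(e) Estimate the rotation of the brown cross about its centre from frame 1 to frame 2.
25° clockwise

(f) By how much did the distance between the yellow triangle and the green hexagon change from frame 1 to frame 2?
-0.5

Distance in frame 1: 11.5. Distance in frame 2: 11.0.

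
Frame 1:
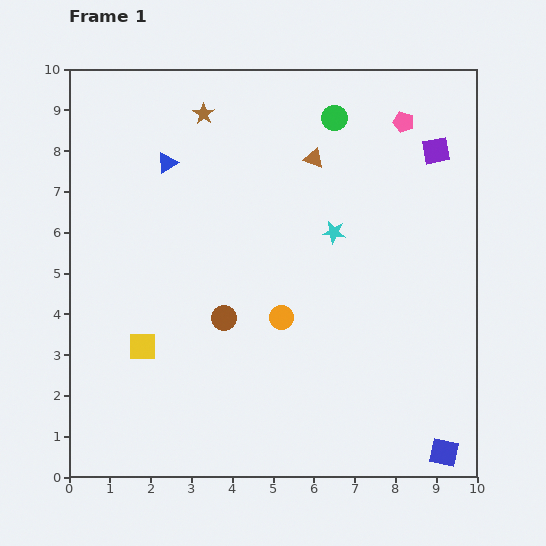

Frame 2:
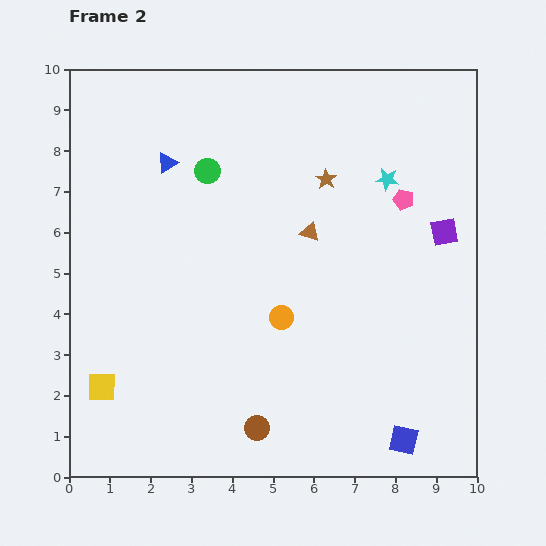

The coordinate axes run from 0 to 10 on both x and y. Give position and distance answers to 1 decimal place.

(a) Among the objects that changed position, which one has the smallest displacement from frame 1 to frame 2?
the blue square

(moved 1.0)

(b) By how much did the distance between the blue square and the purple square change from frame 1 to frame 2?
-2.2

Distance in frame 1: 7.4. Distance in frame 2: 5.2.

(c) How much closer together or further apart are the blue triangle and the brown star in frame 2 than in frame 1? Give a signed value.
+2.4

Distance in frame 1: 1.5. Distance in frame 2: 3.9.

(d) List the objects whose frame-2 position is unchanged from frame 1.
the orange circle, the blue triangle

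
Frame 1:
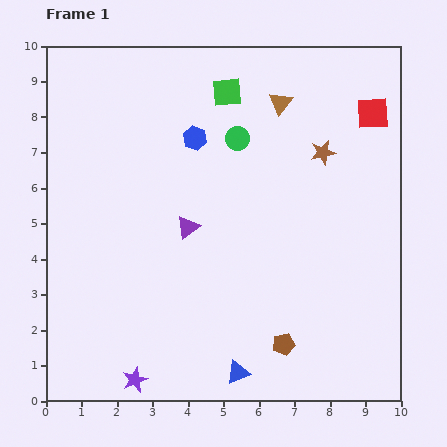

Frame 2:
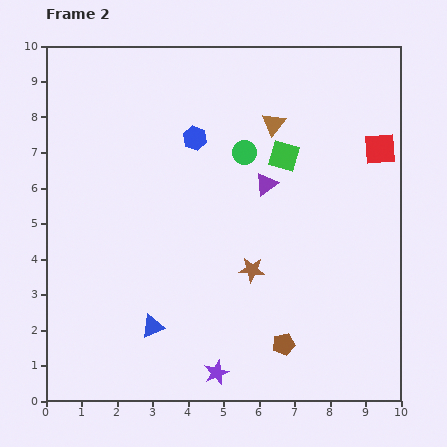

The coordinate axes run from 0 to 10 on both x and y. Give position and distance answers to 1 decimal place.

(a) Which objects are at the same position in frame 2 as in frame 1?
the blue hexagon, the brown pentagon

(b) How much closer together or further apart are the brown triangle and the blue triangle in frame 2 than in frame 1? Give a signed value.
-1.1

Distance in frame 1: 7.7. Distance in frame 2: 6.6.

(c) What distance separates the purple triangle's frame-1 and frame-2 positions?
2.5

The purple triangle moved from (4.0, 4.9) to (6.2, 6.1), a distance of √(2.2² + 1.2²) ≈ 2.5.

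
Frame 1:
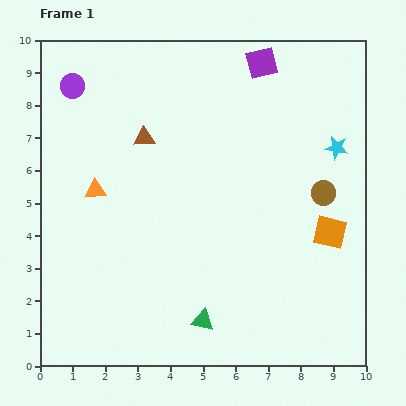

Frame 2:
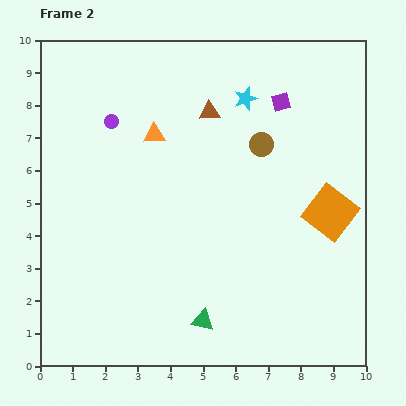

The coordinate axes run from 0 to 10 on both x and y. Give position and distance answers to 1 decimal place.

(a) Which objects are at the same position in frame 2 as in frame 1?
the green triangle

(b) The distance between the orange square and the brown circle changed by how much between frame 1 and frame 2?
+1.8

Distance in frame 1: 1.2. Distance in frame 2: 3.0.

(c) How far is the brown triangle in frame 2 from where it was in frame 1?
2.2

The brown triangle moved from (3.2, 7.0) to (5.2, 7.8), a distance of √(2.0² + 0.8²) ≈ 2.2.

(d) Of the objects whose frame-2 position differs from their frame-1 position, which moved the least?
the orange square

(moved 0.6)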